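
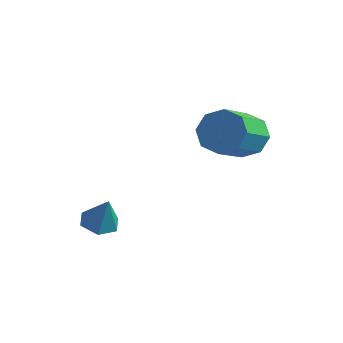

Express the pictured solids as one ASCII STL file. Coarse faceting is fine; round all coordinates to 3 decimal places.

solid 
facet normal -0.404 0.064 -0.912
outer loop
vertex -1.872 -1.153 -4.649
vertex -2.302 -0.649 -4.423
vertex -1.677 -0.482 -4.688
endloop
endfacet
facet normal 0.960 -0.278 0.019
outer loop
vertex -1.872 -1.153 -4.649
vertex -1.677 -0.482 -4.688
vertex -1.778 -0.731 -3.237
endloop
endfacet
facet normal -0.404 0.063 -0.913
outer loop
vertex -1.677 -0.482 -4.688
vertex -2.302 -0.649 -4.423
vertex -2.107 0.022 -4.463
endloop
endfacet
facet normal 0.785 0.599 0.157
outer loop
vertex -1.677 -0.482 -4.688
vertex -2.107 0.022 -4.463
vertex -1.778 -0.731 -3.237
endloop
endfacet
facet normal -0.403 0.063 -0.913
outer loop
vertex -2.107 0.022 -4.463
vertex -2.302 -0.649 -4.423
vertex -2.733 -0.145 -4.198
endloop
endfacet
facet normal -0.005 0.851 0.524
outer loop
vertex -2.107 0.022 -4.463
vertex -2.733 -0.145 -4.198
vertex -1.778 -0.731 -3.237
endloop
endfacet
facet normal -0.403 0.063 -0.913
outer loop
vertex -2.733 -0.145 -4.198
vertex -2.302 -0.649 -4.423
vertex -2.928 -0.816 -4.158
endloop
endfacet
facet normal -0.619 0.225 0.752
outer loop
vertex -2.733 -0.145 -4.198
vertex -2.928 -0.816 -4.158
vertex -1.778 -0.731 -3.237
endloop
endfacet
facet normal -0.403 0.063 -0.913
outer loop
vertex -2.928 -0.816 -4.158
vertex -2.302 -0.649 -4.423
vertex -2.498 -1.32 -4.383
endloop
endfacet
facet normal -0.444 -0.653 0.614
outer loop
vertex -2.928 -0.816 -4.158
vertex -2.498 -1.32 -4.383
vertex -1.778 -0.731 -3.237
endloop
endfacet
facet normal -0.405 0.064 -0.912
outer loop
vertex -2.498 -1.32 -4.383
vertex -2.302 -0.649 -4.423
vertex -1.872 -1.153 -4.649
endloop
endfacet
facet normal 0.346 -0.905 0.247
outer loop
vertex -2.498 -1.32 -4.383
vertex -1.872 -1.153 -4.649
vertex -1.778 -0.731 -3.237
endloop
endfacet
facet normal -0.182 0.865 -0.468
outer loop
vertex 1.008 3.69 -0.264
vertex 0.546 3.244 -0.909
vertex 0.331 3.629 -0.113
endloop
endfacet
facet normal 0.147 0.495 0.857
outer loop
vertex 1.008 3.69 -0.264
vertex 0.331 3.629 -0.113
vertex 1.336 2.143 0.573
endloop
endfacet
facet normal 0.147 0.495 0.856
outer loop
vertex 1.336 2.143 0.573
vertex 0.331 3.629 -0.113
vertex 0.659 2.081 0.725
endloop
endfacet
facet normal 0.184 -0.864 0.468
outer loop
vertex 1.336 2.143 0.573
vertex 0.659 2.081 0.725
vertex 0.874 1.696 -0.071
endloop
endfacet
facet normal -0.183 0.865 -0.468
outer loop
vertex 0.331 3.629 -0.113
vertex 0.546 3.244 -0.909
vertex -0.22 3.342 -0.428
endloop
endfacet
facet normal -0.584 0.287 0.759
outer loop
vertex 0.331 3.629 -0.113
vertex -0.22 3.342 -0.428
vertex 0.659 2.081 0.725
endloop
endfacet
facet normal -0.584 0.287 0.759
outer loop
vertex 0.659 2.081 0.725
vertex -0.22 3.342 -0.428
vertex 0.108 1.794 0.41
endloop
endfacet
facet normal 0.183 -0.865 0.468
outer loop
vertex 0.659 2.081 0.725
vertex 0.108 1.794 0.41
vertex 0.874 1.696 -0.071
endloop
endfacet
facet normal -0.183 0.864 -0.468
outer loop
vertex -0.22 3.342 -0.428
vertex 0.546 3.244 -0.909
vertex -0.322 2.997 -1.025
endloop
endfacet
facet normal -0.972 -0.088 0.217
outer loop
vertex -0.22 3.342 -0.428
vertex -0.322 2.997 -1.025
vertex 0.108 1.794 0.41
endloop
endfacet
facet normal -0.972 -0.089 0.217
outer loop
vertex 0.108 1.794 0.41
vertex -0.322 2.997 -1.025
vertex 0.006 1.45 -0.187
endloop
endfacet
facet normal 0.183 -0.865 0.467
outer loop
vertex 0.108 1.794 0.41
vertex 0.006 1.45 -0.187
vertex 0.874 1.696 -0.071
endloop
endfacet
facet normal -0.183 0.864 -0.468
outer loop
vertex -0.322 2.997 -1.025
vertex 0.546 3.244 -0.909
vertex 0.084 2.797 -1.553
endloop
endfacet
facet normal -0.791 -0.413 -0.452
outer loop
vertex -0.322 2.997 -1.025
vertex 0.084 2.797 -1.553
vertex 0.006 1.45 -0.187
endloop
endfacet
facet normal -0.791 -0.412 -0.452
outer loop
vertex 0.006 1.45 -0.187
vertex 0.084 2.797 -1.553
vertex 0.412 1.25 -0.716
endloop
endfacet
facet normal 0.183 -0.865 0.467
outer loop
vertex 0.006 1.45 -0.187
vertex 0.412 1.25 -0.716
vertex 0.874 1.696 -0.071
endloop
endfacet
facet normal -0.184 0.864 -0.468
outer loop
vertex 0.084 2.797 -1.553
vertex 0.546 3.244 -0.909
vertex 0.761 2.859 -1.705
endloop
endfacet
facet normal -0.147 -0.495 -0.857
outer loop
vertex 0.084 2.797 -1.553
vertex 0.761 2.859 -1.705
vertex 0.412 1.25 -0.716
endloop
endfacet
facet normal -0.146 -0.495 -0.857
outer loop
vertex 0.412 1.25 -0.716
vertex 0.761 2.859 -1.705
vertex 1.089 1.311 -0.867
endloop
endfacet
facet normal 0.182 -0.865 0.468
outer loop
vertex 0.412 1.25 -0.716
vertex 1.089 1.311 -0.867
vertex 0.874 1.696 -0.071
endloop
endfacet
facet normal -0.183 0.865 -0.468
outer loop
vertex 0.761 2.859 -1.705
vertex 0.546 3.244 -0.909
vertex 1.312 3.146 -1.39
endloop
endfacet
facet normal 0.584 -0.287 -0.759
outer loop
vertex 0.761 2.859 -1.705
vertex 1.312 3.146 -1.39
vertex 1.089 1.311 -0.867
endloop
endfacet
facet normal 0.584 -0.287 -0.759
outer loop
vertex 1.089 1.311 -0.867
vertex 1.312 3.146 -1.39
vertex 1.64 1.598 -0.552
endloop
endfacet
facet normal 0.183 -0.865 0.468
outer loop
vertex 1.089 1.311 -0.867
vertex 1.64 1.598 -0.552
vertex 0.874 1.696 -0.071
endloop
endfacet
facet normal -0.183 0.865 -0.467
outer loop
vertex 1.312 3.146 -1.39
vertex 0.546 3.244 -0.909
vertex 1.414 3.49 -0.793
endloop
endfacet
facet normal 0.972 0.088 -0.217
outer loop
vertex 1.312 3.146 -1.39
vertex 1.414 3.49 -0.793
vertex 1.64 1.598 -0.552
endloop
endfacet
facet normal 0.972 0.088 -0.217
outer loop
vertex 1.64 1.598 -0.552
vertex 1.414 3.49 -0.793
vertex 1.742 1.943 0.045
endloop
endfacet
facet normal 0.183 -0.864 0.468
outer loop
vertex 1.64 1.598 -0.552
vertex 1.742 1.943 0.045
vertex 0.874 1.696 -0.071
endloop
endfacet
facet normal -0.183 0.865 -0.467
outer loop
vertex 1.414 3.49 -0.793
vertex 0.546 3.244 -0.909
vertex 1.008 3.69 -0.264
endloop
endfacet
facet normal 0.791 0.412 0.451
outer loop
vertex 1.414 3.49 -0.793
vertex 1.008 3.69 -0.264
vertex 1.742 1.943 0.045
endloop
endfacet
facet normal 0.791 0.412 0.452
outer loop
vertex 1.742 1.943 0.045
vertex 1.008 3.69 -0.264
vertex 1.336 2.143 0.573
endloop
endfacet
facet normal 0.183 -0.864 0.468
outer loop
vertex 1.742 1.943 0.045
vertex 1.336 2.143 0.573
vertex 0.874 1.696 -0.071
endloop
endfacet

endsolid


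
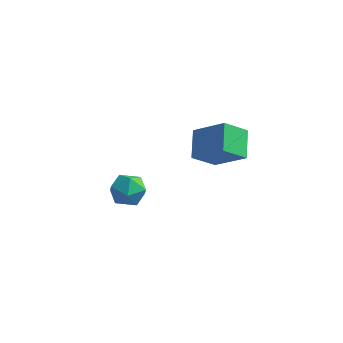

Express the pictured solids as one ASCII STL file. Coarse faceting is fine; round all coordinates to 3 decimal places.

solid 
facet normal -0.870 0.493 -0.028
outer loop
vertex -0.39 1.967 -3.385
vertex -0.717 1.391 -3.365
vertex -0.559 1.702 -2.802
endloop
endfacet
facet normal -0.367 0.882 0.295
outer loop
vertex -0.39 1.967 -3.385
vertex -0.559 1.702 -2.802
vertex 0.039 1.977 -2.881
endloop
endfacet
facet normal 0.172 0.971 -0.166
outer loop
vertex -0.39 1.967 -3.385
vertex 0.039 1.977 -2.881
vertex 0.25 1.835 -3.492
endloop
endfacet
facet normal 0.002 0.636 -0.771
outer loop
vertex -0.39 1.967 -3.385
vertex 0.25 1.835 -3.492
vertex -0.217 1.473 -3.792
endloop
endfacet
facet normal -0.642 0.341 -0.687
outer loop
vertex -0.39 1.967 -3.385
vertex -0.217 1.473 -3.792
vertex -0.717 1.391 -3.365
endloop
endfacet
facet normal -0.122 0.511 0.851
outer loop
vertex 0.039 1.977 -2.881
vertex -0.559 1.702 -2.802
vertex -0.023 1.407 -2.548
endloop
endfacet
facet normal -0.936 -0.121 0.330
outer loop
vertex -0.559 1.702 -2.802
vertex -0.717 1.391 -3.365
vertex -0.49 1.045 -2.848
endloop
endfacet
facet normal -0.568 -0.368 -0.736
outer loop
vertex -0.717 1.391 -3.365
vertex -0.217 1.473 -3.792
vertex -0.279 0.903 -3.459
endloop
endfacet
facet normal 0.475 0.111 -0.873
outer loop
vertex -0.217 1.473 -3.792
vertex 0.25 1.835 -3.492
vertex 0.319 1.178 -3.538
endloop
endfacet
facet normal 0.750 0.653 0.107
outer loop
vertex 0.25 1.835 -3.492
vertex 0.039 1.977 -2.881
vertex 0.477 1.489 -2.975
endloop
endfacet
facet normal -0.002 -0.636 0.771
outer loop
vertex 0.15 0.913 -2.955
vertex -0.023 1.407 -2.548
vertex -0.49 1.045 -2.848
endloop
endfacet
facet normal -0.172 -0.971 0.166
outer loop
vertex 0.15 0.913 -2.955
vertex -0.49 1.045 -2.848
vertex -0.279 0.903 -3.459
endloop
endfacet
facet normal 0.367 -0.882 -0.295
outer loop
vertex 0.15 0.913 -2.955
vertex -0.279 0.903 -3.459
vertex 0.319 1.178 -3.538
endloop
endfacet
facet normal 0.870 -0.493 0.028
outer loop
vertex 0.15 0.913 -2.955
vertex 0.319 1.178 -3.538
vertex 0.477 1.489 -2.975
endloop
endfacet
facet normal 0.642 -0.341 0.687
outer loop
vertex 0.15 0.913 -2.955
vertex 0.477 1.489 -2.975
vertex -0.023 1.407 -2.548
endloop
endfacet
facet normal -0.475 -0.111 0.873
outer loop
vertex -0.49 1.045 -2.848
vertex -0.023 1.407 -2.548
vertex -0.559 1.702 -2.802
endloop
endfacet
facet normal -0.750 -0.653 -0.107
outer loop
vertex -0.279 0.903 -3.459
vertex -0.49 1.045 -2.848
vertex -0.717 1.391 -3.365
endloop
endfacet
facet normal 0.122 -0.511 -0.851
outer loop
vertex 0.319 1.178 -3.538
vertex -0.279 0.903 -3.459
vertex -0.217 1.473 -3.792
endloop
endfacet
facet normal 0.936 0.121 -0.330
outer loop
vertex 0.477 1.489 -2.975
vertex 0.319 1.178 -3.538
vertex 0.25 1.835 -3.492
endloop
endfacet
facet normal 0.568 0.368 0.736
outer loop
vertex -0.023 1.407 -2.548
vertex 0.477 1.489 -2.975
vertex 0.039 1.977 -2.881
endloop
endfacet
facet normal -0.816 0.051 -0.576
outer loop
vertex 2.474 0.574 -0.097
vertex 2.128 1.366 0.464
vertex 2.935 1.199 -0.695
endloop
endfacet
facet normal 0.336 -0.769 -0.545
outer loop
vertex 3.972 1.134 0.036
vertex 2.474 0.574 -0.097
vertex 2.935 1.199 -0.695
endloop
endfacet
facet normal -0.816 0.051 -0.576
outer loop
vertex 2.935 1.199 -0.695
vertex 2.128 1.366 0.464
vertex 2.589 1.991 -0.134
endloop
endfacet
facet normal 0.470 0.638 -0.610
outer loop
vertex 2.589 1.991 -0.134
vertex 3.972 1.134 0.036
vertex 2.935 1.199 -0.695
endloop
endfacet
facet normal -0.470 -0.638 0.610
outer loop
vertex 2.474 0.574 -0.097
vertex 3.165 1.301 1.195
vertex 2.128 1.366 0.464
endloop
endfacet
facet normal 0.336 -0.769 -0.545
outer loop
vertex 3.511 0.509 0.634
vertex 2.474 0.574 -0.097
vertex 3.972 1.134 0.036
endloop
endfacet
facet normal -0.470 -0.638 0.610
outer loop
vertex 3.511 0.509 0.634
vertex 3.165 1.301 1.195
vertex 2.474 0.574 -0.097
endloop
endfacet
facet normal -0.336 0.769 0.545
outer loop
vertex 2.128 1.366 0.464
vertex 3.165 1.301 1.195
vertex 2.589 1.991 -0.134
endloop
endfacet
facet normal 0.470 0.638 -0.610
outer loop
vertex 3.626 1.926 0.597
vertex 3.972 1.134 0.036
vertex 2.589 1.991 -0.134
endloop
endfacet
facet normal -0.336 0.769 0.545
outer loop
vertex 2.589 1.991 -0.134
vertex 3.165 1.301 1.195
vertex 3.626 1.926 0.597
endloop
endfacet
facet normal 0.816 -0.051 0.576
outer loop
vertex 3.626 1.926 0.597
vertex 3.511 0.509 0.634
vertex 3.972 1.134 0.036
endloop
endfacet
facet normal 0.816 -0.051 0.576
outer loop
vertex 3.165 1.301 1.195
vertex 3.511 0.509 0.634
vertex 3.626 1.926 0.597
endloop
endfacet

endsolid


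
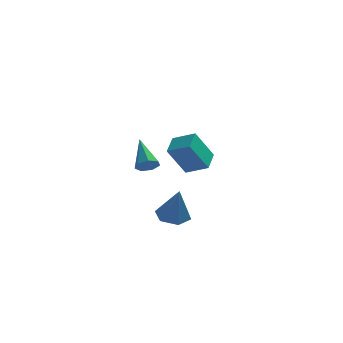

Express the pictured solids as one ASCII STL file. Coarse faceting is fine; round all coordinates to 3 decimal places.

solid 
facet normal -0.178 0.216 -0.960
outer loop
vertex -0.947 -2.089 -4.554
vertex -1.918 -1.97 -4.347
vertex -1.295 -1.19 -4.287
endloop
endfacet
facet normal 0.919 0.271 0.285
outer loop
vertex -0.947 -2.089 -4.554
vertex -1.295 -1.19 -4.287
vertex -1.542 -2.43 -2.313
endloop
endfacet
facet normal -0.178 0.216 -0.960
outer loop
vertex -1.295 -1.19 -4.287
vertex -1.918 -1.97 -4.347
vertex -2.266 -1.071 -4.08
endloop
endfacet
facet normal 0.215 0.815 0.539
outer loop
vertex -1.295 -1.19 -4.287
vertex -2.266 -1.071 -4.08
vertex -1.542 -2.43 -2.313
endloop
endfacet
facet normal -0.177 0.217 -0.960
outer loop
vertex -2.266 -1.071 -4.08
vertex -1.918 -1.97 -4.347
vertex -2.889 -1.851 -4.141
endloop
endfacet
facet normal -0.638 0.461 0.616
outer loop
vertex -2.266 -1.071 -4.08
vertex -2.889 -1.851 -4.141
vertex -1.542 -2.43 -2.313
endloop
endfacet
facet normal -0.177 0.217 -0.960
outer loop
vertex -2.889 -1.851 -4.141
vertex -1.918 -1.97 -4.347
vertex -2.542 -2.75 -4.408
endloop
endfacet
facet normal -0.785 -0.434 0.441
outer loop
vertex -2.889 -1.851 -4.141
vertex -2.542 -2.75 -4.408
vertex -1.542 -2.43 -2.313
endloop
endfacet
facet normal -0.178 0.217 -0.960
outer loop
vertex -2.542 -2.75 -4.408
vertex -1.918 -1.97 -4.347
vertex -1.57 -2.869 -4.615
endloop
endfacet
facet normal -0.080 -0.979 0.188
outer loop
vertex -2.542 -2.75 -4.408
vertex -1.57 -2.869 -4.615
vertex -1.542 -2.43 -2.313
endloop
endfacet
facet normal -0.178 0.217 -0.960
outer loop
vertex -1.57 -2.869 -4.615
vertex -1.918 -1.97 -4.347
vertex -0.947 -2.089 -4.554
endloop
endfacet
facet normal 0.772 -0.626 0.110
outer loop
vertex -1.57 -2.869 -4.615
vertex -0.947 -2.089 -4.554
vertex -1.542 -2.43 -2.313
endloop
endfacet
facet normal 0.268 -0.766 -0.584
outer loop
vertex -2.429 -4.131 0.354
vertex -3.046 -4.406 0.432
vertex -2.833 -3.969 -0.044
endloop
endfacet
facet normal 0.573 0.775 -0.266
outer loop
vertex -2.429 -4.131 0.354
vertex -2.833 -3.969 -0.044
vertex -3.594 -2.834 1.628
endloop
endfacet
facet normal 0.268 -0.766 -0.584
outer loop
vertex -2.833 -3.969 -0.044
vertex -3.046 -4.406 0.432
vertex -3.398 -4.136 -0.084
endloop
endfacet
facet normal -0.185 0.772 -0.608
outer loop
vertex -2.833 -3.969 -0.044
vertex -3.398 -4.136 -0.084
vertex -3.594 -2.834 1.628
endloop
endfacet
facet normal 0.267 -0.767 -0.584
outer loop
vertex -3.398 -4.136 -0.084
vertex -3.046 -4.406 0.432
vertex -3.697 -4.506 0.265
endloop
endfacet
facet normal -0.862 0.351 -0.366
outer loop
vertex -3.398 -4.136 -0.084
vertex -3.697 -4.506 0.265
vertex -3.594 -2.834 1.628
endloop
endfacet
facet normal 0.268 -0.766 -0.585
outer loop
vertex -3.697 -4.506 0.265
vertex -3.046 -4.406 0.432
vertex -3.506 -4.801 0.739
endloop
endfacet
facet normal -0.946 -0.168 0.277
outer loop
vertex -3.697 -4.506 0.265
vertex -3.506 -4.801 0.739
vertex -3.594 -2.834 1.628
endloop
endfacet
facet normal 0.268 -0.766 -0.584
outer loop
vertex -3.506 -4.801 0.739
vertex -3.046 -4.406 0.432
vertex -2.968 -4.798 0.982
endloop
endfacet
facet normal -0.376 -0.396 0.838
outer loop
vertex -3.506 -4.801 0.739
vertex -2.968 -4.798 0.982
vertex -3.594 -2.834 1.628
endloop
endfacet
facet normal 0.268 -0.766 -0.584
outer loop
vertex -2.968 -4.798 0.982
vertex -3.046 -4.406 0.432
vertex -2.489 -4.5 0.811
endloop
endfacet
facet normal 0.419 -0.160 0.894
outer loop
vertex -2.968 -4.798 0.982
vertex -2.489 -4.5 0.811
vertex -3.594 -2.834 1.628
endloop
endfacet
facet normal 0.268 -0.766 -0.584
outer loop
vertex -2.489 -4.5 0.811
vertex -3.046 -4.406 0.432
vertex -2.429 -4.131 0.354
endloop
endfacet
facet normal 0.841 0.361 0.402
outer loop
vertex -2.489 -4.5 0.811
vertex -2.429 -4.131 0.354
vertex -3.594 -2.834 1.628
endloop
endfacet
facet normal -0.471 -0.212 0.856
outer loop
vertex -1.055 3.316 -0.509
vertex -2.347 3.748 -1.113
vertex -1.281 2.019 -0.954
endloop
endfacet
facet normal 0.867 -0.290 0.405
outer loop
vertex -0.273 2.472 -2.787
vertex -1.055 3.316 -0.509
vertex -1.281 2.019 -0.954
endloop
endfacet
facet normal -0.471 -0.212 0.856
outer loop
vertex -1.281 2.019 -0.954
vertex -2.347 3.748 -1.113
vertex -2.573 2.45 -1.558
endloop
endfacet
facet normal -0.162 -0.934 -0.320
outer loop
vertex -2.573 2.45 -1.558
vertex -0.273 2.472 -2.787
vertex -1.281 2.019 -0.954
endloop
endfacet
facet normal 0.162 0.933 0.320
outer loop
vertex -1.055 3.316 -0.509
vertex -1.339 4.201 -2.946
vertex -2.347 3.748 -1.113
endloop
endfacet
facet normal 0.867 -0.290 0.405
outer loop
vertex -0.047 3.77 -2.342
vertex -1.055 3.316 -0.509
vertex -0.273 2.472 -2.787
endloop
endfacet
facet normal 0.162 0.933 0.320
outer loop
vertex -0.047 3.77 -2.342
vertex -1.339 4.201 -2.946
vertex -1.055 3.316 -0.509
endloop
endfacet
facet normal -0.867 0.290 -0.405
outer loop
vertex -2.347 3.748 -1.113
vertex -1.339 4.201 -2.946
vertex -2.573 2.45 -1.558
endloop
endfacet
facet normal -0.162 -0.933 -0.320
outer loop
vertex -1.565 2.904 -3.391
vertex -0.273 2.472 -2.787
vertex -2.573 2.45 -1.558
endloop
endfacet
facet normal -0.867 0.290 -0.405
outer loop
vertex -2.573 2.45 -1.558
vertex -1.339 4.201 -2.946
vertex -1.565 2.904 -3.391
endloop
endfacet
facet normal 0.471 0.212 -0.856
outer loop
vertex -1.565 2.904 -3.391
vertex -0.047 3.77 -2.342
vertex -0.273 2.472 -2.787
endloop
endfacet
facet normal 0.471 0.212 -0.856
outer loop
vertex -1.339 4.201 -2.946
vertex -0.047 3.77 -2.342
vertex -1.565 2.904 -3.391
endloop
endfacet

endsolid


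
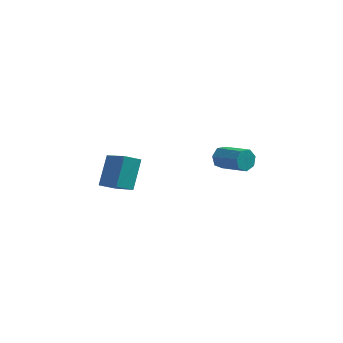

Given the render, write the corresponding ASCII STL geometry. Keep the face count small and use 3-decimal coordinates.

solid 
facet normal -0.610 0.615 -0.500
outer loop
vertex -3.633 1.078 -3.201
vertex -3.516 2.23 -1.928
vertex -2.946 1.441 -3.592
endloop
endfacet
facet normal -0.068 -0.669 -0.740
outer loop
vertex -1.824 0.31 -2.672
vertex -3.633 1.078 -3.201
vertex -2.946 1.441 -3.592
endloop
endfacet
facet normal -0.610 0.614 -0.500
outer loop
vertex -2.946 1.441 -3.592
vertex -3.516 2.23 -1.928
vertex -2.829 2.593 -2.32
endloop
endfacet
facet normal 0.790 0.417 -0.450
outer loop
vertex -2.829 2.593 -2.32
vertex -1.824 0.31 -2.672
vertex -2.946 1.441 -3.592
endloop
endfacet
facet normal -0.790 -0.417 0.450
outer loop
vertex -3.633 1.078 -3.201
vertex -2.394 1.099 -1.008
vertex -3.516 2.23 -1.928
endloop
endfacet
facet normal -0.068 -0.670 -0.739
outer loop
vertex -2.511 -0.053 -2.28
vertex -3.633 1.078 -3.201
vertex -1.824 0.31 -2.672
endloop
endfacet
facet normal -0.790 -0.417 0.450
outer loop
vertex -2.511 -0.053 -2.28
vertex -2.394 1.099 -1.008
vertex -3.633 1.078 -3.201
endloop
endfacet
facet normal 0.068 0.669 0.740
outer loop
vertex -3.516 2.23 -1.928
vertex -2.394 1.099 -1.008
vertex -2.829 2.593 -2.32
endloop
endfacet
facet normal 0.790 0.417 -0.450
outer loop
vertex -1.707 1.462 -1.399
vertex -1.824 0.31 -2.672
vertex -2.829 2.593 -2.32
endloop
endfacet
facet normal 0.067 0.669 0.740
outer loop
vertex -2.829 2.593 -2.32
vertex -2.394 1.099 -1.008
vertex -1.707 1.462 -1.399
endloop
endfacet
facet normal 0.610 -0.615 0.500
outer loop
vertex -1.707 1.462 -1.399
vertex -2.511 -0.053 -2.28
vertex -1.824 0.31 -2.672
endloop
endfacet
facet normal 0.610 -0.615 0.501
outer loop
vertex -2.394 1.099 -1.008
vertex -2.511 -0.053 -2.28
vertex -1.707 1.462 -1.399
endloop
endfacet
facet normal -0.800 0.493 -0.343
outer loop
vertex 2.666 -0.188 0.233
vertex 2.35 -0.381 0.692
vertex 2.672 0.111 0.648
endloop
endfacet
facet normal 0.600 0.645 -0.473
outer loop
vertex 2.666 -0.188 0.233
vertex 2.672 0.111 0.648
vertex 3.866 -0.926 0.748
endloop
endfacet
facet normal 0.600 0.645 -0.475
outer loop
vertex 3.866 -0.926 0.748
vertex 2.672 0.111 0.648
vertex 3.872 -0.626 1.163
endloop
endfacet
facet normal 0.800 -0.491 0.344
outer loop
vertex 3.866 -0.926 0.748
vertex 3.872 -0.626 1.163
vertex 3.55 -1.119 1.208
endloop
endfacet
facet normal -0.799 0.492 -0.345
outer loop
vertex 2.672 0.111 0.648
vertex 2.35 -0.381 0.692
vertex 2.435 0.04 1.096
endloop
endfacet
facet normal 0.383 0.860 0.339
outer loop
vertex 2.672 0.111 0.648
vertex 2.435 0.04 1.096
vertex 3.872 -0.626 1.163
endloop
endfacet
facet normal 0.383 0.860 0.337
outer loop
vertex 3.872 -0.626 1.163
vertex 2.435 0.04 1.096
vertex 3.636 -0.697 1.612
endloop
endfacet
facet normal 0.800 -0.492 0.343
outer loop
vertex 3.872 -0.626 1.163
vertex 3.636 -0.697 1.612
vertex 3.55 -1.119 1.208
endloop
endfacet
facet normal -0.801 0.491 -0.343
outer loop
vertex 2.435 0.04 1.096
vertex 2.35 -0.381 0.692
vertex 2.135 -0.348 1.241
endloop
endfacet
facet normal -0.122 0.429 0.895
outer loop
vertex 2.435 0.04 1.096
vertex 2.135 -0.348 1.241
vertex 3.636 -0.697 1.612
endloop
endfacet
facet normal -0.122 0.426 0.896
outer loop
vertex 3.636 -0.697 1.612
vertex 2.135 -0.348 1.241
vertex 3.335 -1.086 1.756
endloop
endfacet
facet normal 0.800 -0.492 0.344
outer loop
vertex 3.636 -0.697 1.612
vertex 3.335 -1.086 1.756
vertex 3.55 -1.119 1.208
endloop
endfacet
facet normal -0.800 0.493 -0.343
outer loop
vertex 2.135 -0.348 1.241
vertex 2.35 -0.381 0.692
vertex 1.996 -0.761 0.972
endloop
endfacet
facet normal -0.535 -0.327 0.779
outer loop
vertex 2.135 -0.348 1.241
vertex 1.996 -0.761 0.972
vertex 3.335 -1.086 1.756
endloop
endfacet
facet normal -0.535 -0.327 0.779
outer loop
vertex 3.335 -1.086 1.756
vertex 1.996 -0.761 0.972
vertex 3.196 -1.499 1.487
endloop
endfacet
facet normal 0.800 -0.493 0.343
outer loop
vertex 3.335 -1.086 1.756
vertex 3.196 -1.499 1.487
vertex 3.55 -1.119 1.208
endloop
endfacet
facet normal -0.800 0.492 -0.344
outer loop
vertex 1.996 -0.761 0.972
vertex 2.35 -0.381 0.692
vertex 2.124 -0.888 0.493
endloop
endfacet
facet normal -0.546 -0.835 0.075
outer loop
vertex 1.996 -0.761 0.972
vertex 2.124 -0.888 0.493
vertex 3.196 -1.499 1.487
endloop
endfacet
facet normal -0.546 -0.835 0.075
outer loop
vertex 3.196 -1.499 1.487
vertex 2.124 -0.888 0.493
vertex 3.324 -1.626 1.008
endloop
endfacet
facet normal 0.800 -0.492 0.344
outer loop
vertex 3.196 -1.499 1.487
vertex 3.324 -1.626 1.008
vertex 3.55 -1.119 1.208
endloop
endfacet
facet normal -0.800 0.492 -0.344
outer loop
vertex 2.124 -0.888 0.493
vertex 2.35 -0.381 0.692
vertex 2.422 -0.633 0.164
endloop
endfacet
facet normal -0.145 -0.714 -0.685
outer loop
vertex 2.124 -0.888 0.493
vertex 2.422 -0.633 0.164
vertex 3.324 -1.626 1.008
endloop
endfacet
facet normal -0.145 -0.714 -0.685
outer loop
vertex 3.324 -1.626 1.008
vertex 2.422 -0.633 0.164
vertex 3.622 -1.371 0.679
endloop
endfacet
facet normal 0.800 -0.492 0.343
outer loop
vertex 3.324 -1.626 1.008
vertex 3.622 -1.371 0.679
vertex 3.55 -1.119 1.208
endloop
endfacet
facet normal -0.800 0.492 -0.344
outer loop
vertex 2.422 -0.633 0.164
vertex 2.35 -0.381 0.692
vertex 2.666 -0.188 0.233
endloop
endfacet
facet normal 0.365 -0.056 -0.929
outer loop
vertex 2.422 -0.633 0.164
vertex 2.666 -0.188 0.233
vertex 3.622 -1.371 0.679
endloop
endfacet
facet normal 0.365 -0.056 -0.929
outer loop
vertex 3.622 -1.371 0.679
vertex 2.666 -0.188 0.233
vertex 3.866 -0.926 0.748
endloop
endfacet
facet normal 0.800 -0.492 0.343
outer loop
vertex 3.622 -1.371 0.679
vertex 3.866 -0.926 0.748
vertex 3.55 -1.119 1.208
endloop
endfacet

endsolid


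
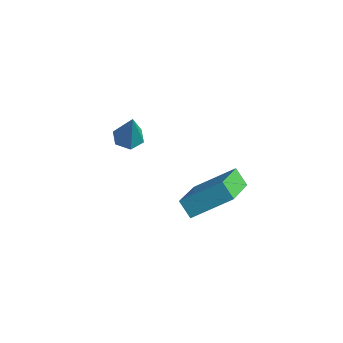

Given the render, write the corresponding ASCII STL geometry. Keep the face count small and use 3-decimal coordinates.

solid 
facet normal -0.539 -0.632 -0.557
outer loop
vertex 2.198 1.227 -0.03
vertex 1.383 2.887 -1.126
vertex 2.837 1.173 -0.587
endloop
endfacet
facet normal 0.379 -0.772 0.510
outer loop
vertex 3.877 2.393 0.486
vertex 2.198 1.227 -0.03
vertex 2.837 1.173 -0.587
endloop
endfacet
facet normal -0.540 -0.633 -0.556
outer loop
vertex 2.837 1.173 -0.587
vertex 1.383 2.887 -1.126
vertex 2.022 2.832 -1.684
endloop
endfacet
facet normal 0.752 -0.064 -0.656
outer loop
vertex 2.022 2.832 -1.684
vertex 3.877 2.393 0.486
vertex 2.837 1.173 -0.587
endloop
endfacet
facet normal -0.752 0.064 0.656
outer loop
vertex 2.198 1.227 -0.03
vertex 2.423 4.107 -0.053
vertex 1.383 2.887 -1.126
endloop
endfacet
facet normal 0.379 -0.772 0.510
outer loop
vertex 3.238 2.448 1.044
vertex 2.198 1.227 -0.03
vertex 3.877 2.393 0.486
endloop
endfacet
facet normal -0.752 0.064 0.656
outer loop
vertex 3.238 2.448 1.044
vertex 2.423 4.107 -0.053
vertex 2.198 1.227 -0.03
endloop
endfacet
facet normal -0.379 0.772 -0.510
outer loop
vertex 1.383 2.887 -1.126
vertex 2.423 4.107 -0.053
vertex 2.022 2.832 -1.684
endloop
endfacet
facet normal 0.752 -0.064 -0.656
outer loop
vertex 3.062 4.053 -0.61
vertex 3.877 2.393 0.486
vertex 2.022 2.832 -1.684
endloop
endfacet
facet normal -0.379 0.772 -0.510
outer loop
vertex 2.022 2.832 -1.684
vertex 2.423 4.107 -0.053
vertex 3.062 4.053 -0.61
endloop
endfacet
facet normal 0.540 0.632 0.556
outer loop
vertex 3.062 4.053 -0.61
vertex 3.238 2.448 1.044
vertex 3.877 2.393 0.486
endloop
endfacet
facet normal 0.539 0.633 0.557
outer loop
vertex 2.423 4.107 -0.053
vertex 3.238 2.448 1.044
vertex 3.062 4.053 -0.61
endloop
endfacet
facet normal -0.249 0.084 -0.965
outer loop
vertex -1.364 2.947 -0.297
vertex -1.943 2.679 -0.171
vertex -1.868 3.324 -0.134
endloop
endfacet
facet normal 0.630 0.739 0.239
outer loop
vertex -1.364 2.947 -0.297
vertex -1.868 3.324 -0.134
vertex -1.537 2.541 1.411
endloop
endfacet
facet normal -0.247 0.084 -0.965
outer loop
vertex -1.868 3.324 -0.134
vertex -1.943 2.679 -0.171
vertex -2.447 3.056 -0.009
endloop
endfacet
facet normal -0.281 0.831 0.481
outer loop
vertex -1.868 3.324 -0.134
vertex -2.447 3.056 -0.009
vertex -1.537 2.541 1.411
endloop
endfacet
facet normal -0.247 0.084 -0.965
outer loop
vertex -2.447 3.056 -0.009
vertex -1.943 2.679 -0.171
vertex -2.522 2.412 -0.046
endloop
endfacet
facet normal -0.829 0.065 0.555
outer loop
vertex -2.447 3.056 -0.009
vertex -2.522 2.412 -0.046
vertex -1.537 2.541 1.411
endloop
endfacet
facet normal -0.248 0.086 -0.965
outer loop
vertex -2.522 2.412 -0.046
vertex -1.943 2.679 -0.171
vertex -2.018 2.035 -0.209
endloop
endfacet
facet normal -0.469 -0.794 0.387
outer loop
vertex -2.522 2.412 -0.046
vertex -2.018 2.035 -0.209
vertex -1.537 2.541 1.411
endloop
endfacet
facet normal -0.248 0.086 -0.965
outer loop
vertex -2.018 2.035 -0.209
vertex -1.943 2.679 -0.171
vertex -1.439 2.303 -0.334
endloop
endfacet
facet normal 0.441 -0.885 0.146
outer loop
vertex -2.018 2.035 -0.209
vertex -1.439 2.303 -0.334
vertex -1.537 2.541 1.411
endloop
endfacet
facet normal -0.249 0.084 -0.965
outer loop
vertex -1.439 2.303 -0.334
vertex -1.943 2.679 -0.171
vertex -1.364 2.947 -0.297
endloop
endfacet
facet normal 0.990 -0.119 0.072
outer loop
vertex -1.439 2.303 -0.334
vertex -1.364 2.947 -0.297
vertex -1.537 2.541 1.411
endloop
endfacet

endsolid


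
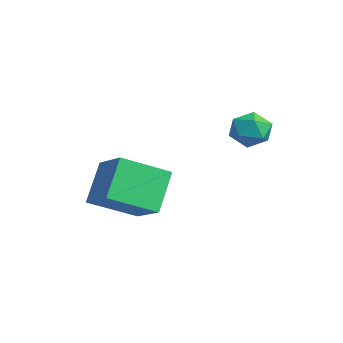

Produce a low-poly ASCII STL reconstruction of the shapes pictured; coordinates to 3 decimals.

solid 
facet normal -0.243 0.791 0.561
outer loop
vertex 2.709 3.239 2.725
vertex 2.978 2.809 3.448
vertex 3.548 3.307 2.992
endloop
endfacet
facet normal -0.050 0.994 -0.096
outer loop
vertex 2.709 3.239 2.725
vertex 3.548 3.307 2.992
vertex 3.363 3.215 2.133
endloop
endfacet
facet normal -0.483 0.672 -0.561
outer loop
vertex 2.709 3.239 2.725
vertex 3.363 3.215 2.133
vertex 2.68 2.661 2.058
endloop
endfacet
facet normal -0.943 0.270 -0.193
outer loop
vertex 2.709 3.239 2.725
vertex 2.68 2.661 2.058
vertex 2.442 2.41 2.871
endloop
endfacet
facet normal -0.795 0.344 0.500
outer loop
vertex 2.709 3.239 2.725
vertex 2.442 2.41 2.871
vertex 2.978 2.809 3.448
endloop
endfacet
facet normal 0.614 0.760 -0.214
outer loop
vertex 3.363 3.215 2.133
vertex 3.548 3.307 2.992
vertex 4.038 2.77 2.489
endloop
endfacet
facet normal 0.303 0.431 0.850
outer loop
vertex 3.548 3.307 2.992
vertex 2.978 2.809 3.448
vertex 3.8 2.519 3.302
endloop
endfacet
facet normal -0.590 -0.294 0.752
outer loop
vertex 2.978 2.809 3.448
vertex 2.442 2.41 2.871
vertex 3.117 1.965 3.227
endloop
endfacet
facet normal -0.832 -0.412 -0.371
outer loop
vertex 2.442 2.41 2.871
vertex 2.68 2.661 2.058
vertex 2.932 1.873 2.368
endloop
endfacet
facet normal -0.088 0.239 -0.967
outer loop
vertex 2.68 2.661 2.058
vertex 3.363 3.215 2.133
vertex 3.502 2.371 1.912
endloop
endfacet
facet normal 0.943 -0.270 0.193
outer loop
vertex 3.771 1.941 2.635
vertex 4.038 2.77 2.489
vertex 3.8 2.519 3.302
endloop
endfacet
facet normal 0.483 -0.672 0.561
outer loop
vertex 3.771 1.941 2.635
vertex 3.8 2.519 3.302
vertex 3.117 1.965 3.227
endloop
endfacet
facet normal 0.050 -0.994 0.096
outer loop
vertex 3.771 1.941 2.635
vertex 3.117 1.965 3.227
vertex 2.932 1.873 2.368
endloop
endfacet
facet normal 0.243 -0.791 -0.561
outer loop
vertex 3.771 1.941 2.635
vertex 2.932 1.873 2.368
vertex 3.502 2.371 1.912
endloop
endfacet
facet normal 0.795 -0.344 -0.500
outer loop
vertex 3.771 1.941 2.635
vertex 3.502 2.371 1.912
vertex 4.038 2.77 2.489
endloop
endfacet
facet normal 0.832 0.412 0.371
outer loop
vertex 3.8 2.519 3.302
vertex 4.038 2.77 2.489
vertex 3.548 3.307 2.992
endloop
endfacet
facet normal 0.088 -0.239 0.967
outer loop
vertex 3.117 1.965 3.227
vertex 3.8 2.519 3.302
vertex 2.978 2.809 3.448
endloop
endfacet
facet normal -0.614 -0.760 0.214
outer loop
vertex 2.932 1.873 2.368
vertex 3.117 1.965 3.227
vertex 2.442 2.41 2.871
endloop
endfacet
facet normal -0.303 -0.431 -0.850
outer loop
vertex 3.502 2.371 1.912
vertex 2.932 1.873 2.368
vertex 2.68 2.661 2.058
endloop
endfacet
facet normal 0.590 0.294 -0.752
outer loop
vertex 4.038 2.77 2.489
vertex 3.502 2.371 1.912
vertex 3.363 3.215 2.133
endloop
endfacet
facet normal -0.452 0.395 0.800
outer loop
vertex -0.445 -2.019 0.308
vertex 1.222 -1.705 1.096
vertex -0.376 -0.059 -0.62
endloop
endfacet
facet normal -0.891 -0.168 -0.421
outer loop
vertex 0.538 -0.855 -2.236
vertex -0.445 -2.019 0.308
vertex -0.376 -0.059 -0.62
endloop
endfacet
facet normal -0.453 0.394 0.800
outer loop
vertex -0.376 -0.059 -0.62
vertex 1.222 -1.705 1.096
vertex 1.291 0.256 0.168
endloop
endfacet
facet normal 0.031 0.904 -0.427
outer loop
vertex 1.291 0.256 0.168
vertex 0.538 -0.855 -2.236
vertex -0.376 -0.059 -0.62
endloop
endfacet
facet normal -0.032 -0.904 0.427
outer loop
vertex -0.445 -2.019 0.308
vertex 2.136 -2.501 -0.52
vertex 1.222 -1.705 1.096
endloop
endfacet
facet normal -0.891 -0.168 -0.421
outer loop
vertex 0.469 -2.816 -1.308
vertex -0.445 -2.019 0.308
vertex 0.538 -0.855 -2.236
endloop
endfacet
facet normal -0.031 -0.903 0.428
outer loop
vertex 0.469 -2.816 -1.308
vertex 2.136 -2.501 -0.52
vertex -0.445 -2.019 0.308
endloop
endfacet
facet normal 0.891 0.168 0.421
outer loop
vertex 1.222 -1.705 1.096
vertex 2.136 -2.501 -0.52
vertex 1.291 0.256 0.168
endloop
endfacet
facet normal 0.032 0.903 -0.428
outer loop
vertex 2.205 -0.541 -1.448
vertex 0.538 -0.855 -2.236
vertex 1.291 0.256 0.168
endloop
endfacet
facet normal 0.891 0.168 0.421
outer loop
vertex 1.291 0.256 0.168
vertex 2.136 -2.501 -0.52
vertex 2.205 -0.541 -1.448
endloop
endfacet
facet normal 0.452 -0.394 -0.800
outer loop
vertex 2.205 -0.541 -1.448
vertex 0.469 -2.816 -1.308
vertex 0.538 -0.855 -2.236
endloop
endfacet
facet normal 0.453 -0.395 -0.800
outer loop
vertex 2.136 -2.501 -0.52
vertex 0.469 -2.816 -1.308
vertex 2.205 -0.541 -1.448
endloop
endfacet

endsolid


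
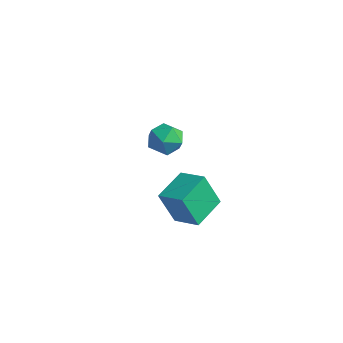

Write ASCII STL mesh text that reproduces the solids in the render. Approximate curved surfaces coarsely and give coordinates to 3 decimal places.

solid 
facet normal 0.038 0.910 -0.413
outer loop
vertex -1.671 0.41 -1.619
vertex -2.666 0.57 -1.357
vertex -1.905 0.837 -0.699
endloop
endfacet
facet normal 0.677 0.718 -0.161
outer loop
vertex -1.671 0.41 -1.619
vertex -1.905 0.837 -0.699
vertex -1.156 0.117 -0.763
endloop
endfacet
facet normal 0.868 0.110 -0.484
outer loop
vertex -1.671 0.41 -1.619
vertex -1.156 0.117 -0.763
vertex -1.455 -0.596 -1.461
endloop
endfacet
facet normal 0.346 -0.073 -0.935
outer loop
vertex -1.671 0.41 -1.619
vertex -1.455 -0.596 -1.461
vertex -2.388 -0.316 -1.828
endloop
endfacet
facet normal -0.167 0.421 -0.891
outer loop
vertex -1.671 0.41 -1.619
vertex -2.388 -0.316 -1.828
vertex -2.666 0.57 -1.357
endloop
endfacet
facet normal 0.609 0.585 0.536
outer loop
vertex -1.156 0.117 -0.763
vertex -1.905 0.837 -0.699
vertex -1.832 0.096 0.028
endloop
endfacet
facet normal -0.426 0.895 0.129
outer loop
vertex -1.905 0.837 -0.699
vertex -2.666 0.57 -1.357
vertex -2.765 0.376 -0.339
endloop
endfacet
facet normal -0.757 0.105 -0.644
outer loop
vertex -2.666 0.57 -1.357
vertex -2.388 -0.316 -1.828
vertex -3.064 -0.337 -1.037
endloop
endfacet
facet normal 0.073 -0.695 -0.715
outer loop
vertex -2.388 -0.316 -1.828
vertex -1.455 -0.596 -1.461
vertex -2.315 -1.057 -1.101
endloop
endfacet
facet normal 0.917 -0.398 0.013
outer loop
vertex -1.455 -0.596 -1.461
vertex -1.156 0.117 -0.763
vertex -1.554 -0.79 -0.443
endloop
endfacet
facet normal -0.346 0.073 0.935
outer loop
vertex -2.549 -0.63 -0.181
vertex -1.832 0.096 0.028
vertex -2.765 0.376 -0.339
endloop
endfacet
facet normal -0.868 -0.110 0.484
outer loop
vertex -2.549 -0.63 -0.181
vertex -2.765 0.376 -0.339
vertex -3.064 -0.337 -1.037
endloop
endfacet
facet normal -0.677 -0.718 0.161
outer loop
vertex -2.549 -0.63 -0.181
vertex -3.064 -0.337 -1.037
vertex -2.315 -1.057 -1.101
endloop
endfacet
facet normal -0.038 -0.910 0.413
outer loop
vertex -2.549 -0.63 -0.181
vertex -2.315 -1.057 -1.101
vertex -1.554 -0.79 -0.443
endloop
endfacet
facet normal 0.167 -0.421 0.891
outer loop
vertex -2.549 -0.63 -0.181
vertex -1.554 -0.79 -0.443
vertex -1.832 0.096 0.028
endloop
endfacet
facet normal -0.073 0.695 0.715
outer loop
vertex -2.765 0.376 -0.339
vertex -1.832 0.096 0.028
vertex -1.905 0.837 -0.699
endloop
endfacet
facet normal -0.917 0.398 -0.013
outer loop
vertex -3.064 -0.337 -1.037
vertex -2.765 0.376 -0.339
vertex -2.666 0.57 -1.357
endloop
endfacet
facet normal -0.609 -0.585 -0.536
outer loop
vertex -2.315 -1.057 -1.101
vertex -3.064 -0.337 -1.037
vertex -2.388 -0.316 -1.828
endloop
endfacet
facet normal 0.426 -0.895 -0.129
outer loop
vertex -1.554 -0.79 -0.443
vertex -2.315 -1.057 -1.101
vertex -1.455 -0.596 -1.461
endloop
endfacet
facet normal 0.757 -0.105 0.644
outer loop
vertex -1.832 0.096 0.028
vertex -1.554 -0.79 -0.443
vertex -1.156 0.117 -0.763
endloop
endfacet
facet normal -0.943 -0.125 -0.309
outer loop
vertex 2.915 -5.185 0.883
vertex 2.548 -3.452 1.301
vertex 3.425 -4.649 -0.889
endloop
endfacet
facet normal 0.201 -0.952 -0.230
outer loop
vertex 4.792 -4.468 -0.441
vertex 2.915 -5.185 0.883
vertex 3.425 -4.649 -0.889
endloop
endfacet
facet normal -0.943 -0.125 -0.309
outer loop
vertex 3.425 -4.649 -0.889
vertex 2.548 -3.452 1.301
vertex 3.058 -2.917 -0.471
endloop
endfacet
facet normal 0.266 0.279 -0.923
outer loop
vertex 3.058 -2.917 -0.471
vertex 4.792 -4.468 -0.441
vertex 3.425 -4.649 -0.889
endloop
endfacet
facet normal -0.266 -0.279 0.923
outer loop
vertex 2.915 -5.185 0.883
vertex 3.915 -3.271 1.749
vertex 2.548 -3.452 1.301
endloop
endfacet
facet normal 0.202 -0.952 -0.229
outer loop
vertex 4.282 -5.003 1.331
vertex 2.915 -5.185 0.883
vertex 4.792 -4.468 -0.441
endloop
endfacet
facet normal -0.265 -0.279 0.923
outer loop
vertex 4.282 -5.003 1.331
vertex 3.915 -3.271 1.749
vertex 2.915 -5.185 0.883
endloop
endfacet
facet normal -0.201 0.952 0.230
outer loop
vertex 2.548 -3.452 1.301
vertex 3.915 -3.271 1.749
vertex 3.058 -2.917 -0.471
endloop
endfacet
facet normal 0.265 0.279 -0.923
outer loop
vertex 4.425 -2.735 -0.023
vertex 4.792 -4.468 -0.441
vertex 3.058 -2.917 -0.471
endloop
endfacet
facet normal -0.202 0.952 0.230
outer loop
vertex 3.058 -2.917 -0.471
vertex 3.915 -3.271 1.749
vertex 4.425 -2.735 -0.023
endloop
endfacet
facet normal 0.943 0.125 0.309
outer loop
vertex 4.425 -2.735 -0.023
vertex 4.282 -5.003 1.331
vertex 4.792 -4.468 -0.441
endloop
endfacet
facet normal 0.943 0.125 0.309
outer loop
vertex 3.915 -3.271 1.749
vertex 4.282 -5.003 1.331
vertex 4.425 -2.735 -0.023
endloop
endfacet

endsolid


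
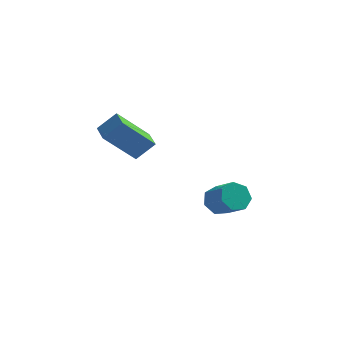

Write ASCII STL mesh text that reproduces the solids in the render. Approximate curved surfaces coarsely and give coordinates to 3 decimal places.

solid 
facet normal -0.639 -0.324 -0.697
outer loop
vertex 0.457 -3.223 0.001
vertex 0.015 -2.513 0.076
vertex 1.336 -2.556 -1.116
endloop
endfacet
facet normal 0.527 -0.845 -0.090
outer loop
vertex 1.905 -2.267 -0.496
vertex 0.457 -3.223 0.001
vertex 1.336 -2.556 -1.116
endloop
endfacet
facet normal -0.639 -0.324 -0.697
outer loop
vertex 1.336 -2.556 -1.116
vertex 0.015 -2.513 0.076
vertex 0.894 -1.846 -1.041
endloop
endfacet
facet normal 0.560 0.424 -0.712
outer loop
vertex 0.894 -1.846 -1.041
vertex 1.905 -2.267 -0.496
vertex 1.336 -2.556 -1.116
endloop
endfacet
facet normal -0.560 -0.424 0.712
outer loop
vertex 0.457 -3.223 0.001
vertex 0.584 -2.224 0.696
vertex 0.015 -2.513 0.076
endloop
endfacet
facet normal 0.527 -0.845 -0.090
outer loop
vertex 1.026 -2.934 0.621
vertex 0.457 -3.223 0.001
vertex 1.905 -2.267 -0.496
endloop
endfacet
facet normal -0.560 -0.424 0.712
outer loop
vertex 1.026 -2.934 0.621
vertex 0.584 -2.224 0.696
vertex 0.457 -3.223 0.001
endloop
endfacet
facet normal -0.527 0.845 0.090
outer loop
vertex 0.015 -2.513 0.076
vertex 0.584 -2.224 0.696
vertex 0.894 -1.846 -1.041
endloop
endfacet
facet normal 0.560 0.424 -0.712
outer loop
vertex 1.463 -1.557 -0.421
vertex 1.905 -2.267 -0.496
vertex 0.894 -1.846 -1.041
endloop
endfacet
facet normal -0.527 0.845 0.090
outer loop
vertex 0.894 -1.846 -1.041
vertex 0.584 -2.224 0.696
vertex 1.463 -1.557 -0.421
endloop
endfacet
facet normal 0.639 0.324 0.697
outer loop
vertex 1.463 -1.557 -0.421
vertex 1.026 -2.934 0.621
vertex 1.905 -2.267 -0.496
endloop
endfacet
facet normal 0.639 0.324 0.697
outer loop
vertex 0.584 -2.224 0.696
vertex 1.026 -2.934 0.621
vertex 1.463 -1.557 -0.421
endloop
endfacet
facet normal -0.685 0.498 -0.531
outer loop
vertex 3.558 0.545 -4.802
vertex 3.213 0.614 -4.292
vertex 3.656 0.988 -4.513
endloop
endfacet
facet normal 0.704 0.272 -0.656
outer loop
vertex 3.558 0.545 -4.802
vertex 3.656 0.988 -4.513
vertex 4.312 -0.003 -4.219
endloop
endfacet
facet normal 0.705 0.273 -0.654
outer loop
vertex 4.312 -0.003 -4.219
vertex 3.656 0.988 -4.513
vertex 4.41 0.439 -3.929
endloop
endfacet
facet normal 0.685 -0.500 0.530
outer loop
vertex 4.312 -0.003 -4.219
vertex 4.41 0.439 -3.929
vertex 3.967 0.066 -3.708
endloop
endfacet
facet normal -0.686 0.498 -0.531
outer loop
vertex 3.656 0.988 -4.513
vertex 3.213 0.614 -4.292
vertex 3.42 1.149 -4.057
endloop
endfacet
facet normal 0.582 0.813 0.014
outer loop
vertex 3.656 0.988 -4.513
vertex 3.42 1.149 -4.057
vertex 4.41 0.439 -3.929
endloop
endfacet
facet normal 0.582 0.813 0.011
outer loop
vertex 4.41 0.439 -3.929
vertex 3.42 1.149 -4.057
vertex 4.175 0.601 -3.473
endloop
endfacet
facet normal 0.685 -0.499 0.530
outer loop
vertex 4.41 0.439 -3.929
vertex 4.175 0.601 -3.473
vertex 3.967 0.066 -3.708
endloop
endfacet
facet normal -0.686 0.498 -0.530
outer loop
vertex 3.42 1.149 -4.057
vertex 3.213 0.614 -4.292
vertex 3.029 0.908 -3.777
endloop
endfacet
facet normal 0.021 0.743 0.669
outer loop
vertex 3.42 1.149 -4.057
vertex 3.029 0.908 -3.777
vertex 4.175 0.601 -3.473
endloop
endfacet
facet normal 0.020 0.741 0.671
outer loop
vertex 4.175 0.601 -3.473
vertex 3.029 0.908 -3.777
vertex 3.783 0.359 -3.194
endloop
endfacet
facet normal 0.685 -0.499 0.530
outer loop
vertex 4.175 0.601 -3.473
vertex 3.783 0.359 -3.194
vertex 3.967 0.066 -3.708
endloop
endfacet
facet normal -0.686 0.499 -0.530
outer loop
vertex 3.029 0.908 -3.777
vertex 3.213 0.614 -4.292
vertex 2.776 0.445 -3.885
endloop
endfacet
facet normal -0.556 0.112 0.824
outer loop
vertex 3.029 0.908 -3.777
vertex 2.776 0.445 -3.885
vertex 3.783 0.359 -3.194
endloop
endfacet
facet normal -0.556 0.112 0.824
outer loop
vertex 3.783 0.359 -3.194
vertex 2.776 0.445 -3.885
vertex 3.53 -0.103 -3.302
endloop
endfacet
facet normal 0.685 -0.499 0.530
outer loop
vertex 3.783 0.359 -3.194
vertex 3.53 -0.103 -3.302
vertex 3.967 0.066 -3.708
endloop
endfacet
facet normal -0.686 0.499 -0.530
outer loop
vertex 2.776 0.445 -3.885
vertex 3.213 0.614 -4.292
vertex 2.852 0.11 -4.299
endloop
endfacet
facet normal -0.714 -0.603 0.357
outer loop
vertex 2.776 0.445 -3.885
vertex 2.852 0.11 -4.299
vertex 3.53 -0.103 -3.302
endloop
endfacet
facet normal -0.714 -0.603 0.357
outer loop
vertex 3.53 -0.103 -3.302
vertex 2.852 0.11 -4.299
vertex 3.606 -0.438 -3.716
endloop
endfacet
facet normal 0.685 -0.499 0.530
outer loop
vertex 3.53 -0.103 -3.302
vertex 3.606 -0.438 -3.716
vertex 3.967 0.066 -3.708
endloop
endfacet
facet normal -0.686 0.499 -0.530
outer loop
vertex 2.852 0.11 -4.299
vertex 3.213 0.614 -4.292
vertex 3.2 0.155 -4.707
endloop
endfacet
facet normal -0.334 -0.863 -0.380
outer loop
vertex 2.852 0.11 -4.299
vertex 3.2 0.155 -4.707
vertex 3.606 -0.438 -3.716
endloop
endfacet
facet normal -0.335 -0.863 -0.379
outer loop
vertex 3.606 -0.438 -3.716
vertex 3.2 0.155 -4.707
vertex 3.954 -0.394 -4.124
endloop
endfacet
facet normal 0.685 -0.499 0.531
outer loop
vertex 3.606 -0.438 -3.716
vertex 3.954 -0.394 -4.124
vertex 3.967 0.066 -3.708
endloop
endfacet
facet normal -0.685 0.499 -0.531
outer loop
vertex 3.2 0.155 -4.707
vertex 3.213 0.614 -4.292
vertex 3.558 0.545 -4.802
endloop
endfacet
facet normal 0.296 -0.474 -0.829
outer loop
vertex 3.2 0.155 -4.707
vertex 3.558 0.545 -4.802
vertex 3.954 -0.394 -4.124
endloop
endfacet
facet normal 0.297 -0.473 -0.829
outer loop
vertex 3.954 -0.394 -4.124
vertex 3.558 0.545 -4.802
vertex 4.312 -0.003 -4.219
endloop
endfacet
facet normal 0.686 -0.499 0.530
outer loop
vertex 3.954 -0.394 -4.124
vertex 4.312 -0.003 -4.219
vertex 3.967 0.066 -3.708
endloop
endfacet

endsolid


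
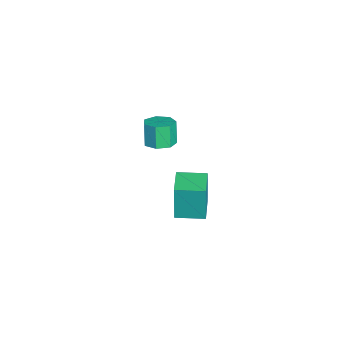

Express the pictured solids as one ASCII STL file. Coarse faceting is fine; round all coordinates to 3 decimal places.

solid 
facet normal 0.345 0.044 -0.938
outer loop
vertex -1.316 1.776 1.982
vertex -1.825 1.296 1.772
vertex -1.867 2.025 1.791
endloop
endfacet
facet normal 0.355 0.919 0.173
outer loop
vertex -1.316 1.776 1.982
vertex -1.867 2.025 1.791
vertex -1.726 1.724 3.097
endloop
endfacet
facet normal 0.354 0.919 0.174
outer loop
vertex -1.726 1.724 3.097
vertex -1.867 2.025 1.791
vertex -2.277 1.972 2.907
endloop
endfacet
facet normal -0.343 -0.044 0.938
outer loop
vertex -1.726 1.724 3.097
vertex -2.277 1.972 2.907
vertex -2.235 1.244 2.888
endloop
endfacet
facet normal 0.345 0.044 -0.938
outer loop
vertex -1.867 2.025 1.791
vertex -1.825 1.296 1.772
vertex -2.386 1.725 1.586
endloop
endfacet
facet normal -0.458 0.880 -0.127
outer loop
vertex -1.867 2.025 1.791
vertex -2.386 1.725 1.586
vertex -2.277 1.972 2.907
endloop
endfacet
facet normal -0.457 0.880 -0.127
outer loop
vertex -2.277 1.972 2.907
vertex -2.386 1.725 1.586
vertex -2.796 1.673 2.702
endloop
endfacet
facet normal -0.345 -0.044 0.938
outer loop
vertex -2.277 1.972 2.907
vertex -2.796 1.673 2.702
vertex -2.235 1.244 2.888
endloop
endfacet
facet normal 0.345 0.044 -0.938
outer loop
vertex -2.386 1.725 1.586
vertex -1.825 1.296 1.772
vertex -2.483 1.102 1.521
endloop
endfacet
facet normal -0.926 0.179 -0.332
outer loop
vertex -2.386 1.725 1.586
vertex -2.483 1.102 1.521
vertex -2.796 1.673 2.702
endloop
endfacet
facet normal -0.926 0.179 -0.332
outer loop
vertex -2.796 1.673 2.702
vertex -2.483 1.102 1.521
vertex -2.893 1.05 2.637
endloop
endfacet
facet normal -0.345 -0.044 0.938
outer loop
vertex -2.796 1.673 2.702
vertex -2.893 1.05 2.637
vertex -2.235 1.244 2.888
endloop
endfacet
facet normal 0.345 0.045 -0.938
outer loop
vertex -2.483 1.102 1.521
vertex -1.825 1.296 1.772
vertex -2.084 0.626 1.645
endloop
endfacet
facet normal -0.696 -0.658 -0.286
outer loop
vertex -2.483 1.102 1.521
vertex -2.084 0.626 1.645
vertex -2.893 1.05 2.637
endloop
endfacet
facet normal -0.697 -0.657 -0.287
outer loop
vertex -2.893 1.05 2.637
vertex -2.084 0.626 1.645
vertex -2.494 0.573 2.761
endloop
endfacet
facet normal -0.345 -0.044 0.938
outer loop
vertex -2.893 1.05 2.637
vertex -2.494 0.573 2.761
vertex -2.235 1.244 2.888
endloop
endfacet
facet normal 0.346 0.044 -0.937
outer loop
vertex -2.084 0.626 1.645
vertex -1.825 1.296 1.772
vertex -1.491 0.654 1.865
endloop
endfacet
facet normal 0.057 -0.998 -0.026
outer loop
vertex -2.084 0.626 1.645
vertex -1.491 0.654 1.865
vertex -2.494 0.573 2.761
endloop
endfacet
facet normal 0.058 -0.998 -0.025
outer loop
vertex -2.494 0.573 2.761
vertex -1.491 0.654 1.865
vertex -1.901 0.602 2.981
endloop
endfacet
facet normal -0.346 -0.044 0.937
outer loop
vertex -2.494 0.573 2.761
vertex -1.901 0.602 2.981
vertex -2.235 1.244 2.888
endloop
endfacet
facet normal 0.344 0.043 -0.938
outer loop
vertex -1.491 0.654 1.865
vertex -1.825 1.296 1.772
vertex -1.149 1.166 2.014
endloop
endfacet
facet normal 0.768 -0.587 0.255
outer loop
vertex -1.491 0.654 1.865
vertex -1.149 1.166 2.014
vertex -1.901 0.602 2.981
endloop
endfacet
facet normal 0.768 -0.587 0.255
outer loop
vertex -1.901 0.602 2.981
vertex -1.149 1.166 2.014
vertex -1.559 1.114 3.13
endloop
endfacet
facet normal -0.344 -0.043 0.938
outer loop
vertex -1.901 0.602 2.981
vertex -1.559 1.114 3.13
vertex -2.235 1.244 2.888
endloop
endfacet
facet normal 0.344 0.045 -0.938
outer loop
vertex -1.149 1.166 2.014
vertex -1.825 1.296 1.772
vertex -1.316 1.776 1.982
endloop
endfacet
facet normal 0.901 0.265 0.343
outer loop
vertex -1.149 1.166 2.014
vertex -1.316 1.776 1.982
vertex -1.559 1.114 3.13
endloop
endfacet
facet normal 0.901 0.265 0.344
outer loop
vertex -1.559 1.114 3.13
vertex -1.316 1.776 1.982
vertex -1.726 1.724 3.097
endloop
endfacet
facet normal -0.344 -0.043 0.938
outer loop
vertex -1.559 1.114 3.13
vertex -1.726 1.724 3.097
vertex -2.235 1.244 2.888
endloop
endfacet
facet normal -0.998 0.017 -0.055
outer loop
vertex -3.81 1.889 -2.327
vertex -3.787 3.319 -2.314
vertex -3.701 1.905 -4.304
endloop
endfacet
facet normal -0.017 -1.000 -0.009
outer loop
vertex -2.293 1.881 -4.226
vertex -3.81 1.889 -2.327
vertex -3.701 1.905 -4.304
endloop
endfacet
facet normal -0.998 0.017 -0.055
outer loop
vertex -3.701 1.905 -4.304
vertex -3.787 3.319 -2.314
vertex -3.677 3.335 -4.291
endloop
endfacet
facet normal 0.055 0.008 -0.998
outer loop
vertex -3.677 3.335 -4.291
vertex -2.293 1.881 -4.226
vertex -3.701 1.905 -4.304
endloop
endfacet
facet normal -0.055 -0.008 0.998
outer loop
vertex -3.81 1.889 -2.327
vertex -2.379 3.295 -2.236
vertex -3.787 3.319 -2.314
endloop
endfacet
facet normal -0.017 -1.000 -0.009
outer loop
vertex -2.403 1.865 -2.249
vertex -3.81 1.889 -2.327
vertex -2.293 1.881 -4.226
endloop
endfacet
facet normal -0.055 -0.008 0.998
outer loop
vertex -2.403 1.865 -2.249
vertex -2.379 3.295 -2.236
vertex -3.81 1.889 -2.327
endloop
endfacet
facet normal 0.017 1.000 0.009
outer loop
vertex -3.787 3.319 -2.314
vertex -2.379 3.295 -2.236
vertex -3.677 3.335 -4.291
endloop
endfacet
facet normal 0.055 0.008 -0.998
outer loop
vertex -2.27 3.311 -4.213
vertex -2.293 1.881 -4.226
vertex -3.677 3.335 -4.291
endloop
endfacet
facet normal 0.017 1.000 0.009
outer loop
vertex -3.677 3.335 -4.291
vertex -2.379 3.295 -2.236
vertex -2.27 3.311 -4.213
endloop
endfacet
facet normal 0.998 -0.017 0.055
outer loop
vertex -2.27 3.311 -4.213
vertex -2.403 1.865 -2.249
vertex -2.293 1.881 -4.226
endloop
endfacet
facet normal 0.998 -0.017 0.055
outer loop
vertex -2.379 3.295 -2.236
vertex -2.403 1.865 -2.249
vertex -2.27 3.311 -4.213
endloop
endfacet

endsolid


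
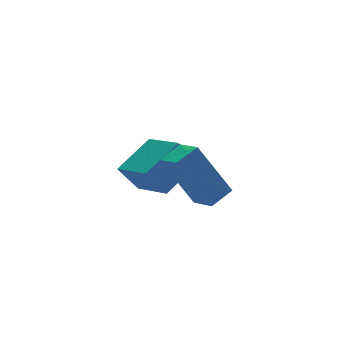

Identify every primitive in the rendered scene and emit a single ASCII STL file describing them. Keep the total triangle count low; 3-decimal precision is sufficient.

solid 
facet normal -0.510 0.286 0.811
outer loop
vertex -1.272 1.313 2.099
vertex -1.574 2.947 1.332
vertex -2.698 0.725 1.409
endloop
endfacet
facet normal 0.165 -0.893 0.419
outer loop
vertex -2.106 0.393 0.468
vertex -1.272 1.313 2.099
vertex -2.698 0.725 1.409
endloop
endfacet
facet normal -0.510 0.286 0.811
outer loop
vertex -2.698 0.725 1.409
vertex -1.574 2.947 1.332
vertex -3.0 2.359 0.642
endloop
endfacet
facet normal -0.844 -0.348 -0.408
outer loop
vertex -3.0 2.359 0.642
vertex -2.106 0.393 0.468
vertex -2.698 0.725 1.409
endloop
endfacet
facet normal 0.844 0.348 0.408
outer loop
vertex -1.272 1.313 2.099
vertex -0.982 2.615 0.391
vertex -1.574 2.947 1.332
endloop
endfacet
facet normal 0.165 -0.893 0.419
outer loop
vertex -0.68 0.981 1.158
vertex -1.272 1.313 2.099
vertex -2.106 0.393 0.468
endloop
endfacet
facet normal 0.844 0.348 0.408
outer loop
vertex -0.68 0.981 1.158
vertex -0.982 2.615 0.391
vertex -1.272 1.313 2.099
endloop
endfacet
facet normal -0.165 0.893 -0.419
outer loop
vertex -1.574 2.947 1.332
vertex -0.982 2.615 0.391
vertex -3.0 2.359 0.642
endloop
endfacet
facet normal -0.844 -0.348 -0.408
outer loop
vertex -2.408 2.027 -0.299
vertex -2.106 0.393 0.468
vertex -3.0 2.359 0.642
endloop
endfacet
facet normal -0.165 0.893 -0.419
outer loop
vertex -3.0 2.359 0.642
vertex -0.982 2.615 0.391
vertex -2.408 2.027 -0.299
endloop
endfacet
facet normal 0.510 -0.286 -0.811
outer loop
vertex -2.408 2.027 -0.299
vertex -0.68 0.981 1.158
vertex -2.106 0.393 0.468
endloop
endfacet
facet normal 0.510 -0.286 -0.811
outer loop
vertex -0.982 2.615 0.391
vertex -0.68 0.981 1.158
vertex -2.408 2.027 -0.299
endloop
endfacet
facet normal -0.404 0.330 0.853
outer loop
vertex -2.748 -1.736 3.601
vertex -1.908 -1.466 3.894
vertex -2.901 -0.784 3.16
endloop
endfacet
facet normal -0.903 -0.291 -0.315
outer loop
vertex -2.032 -1.494 1.326
vertex -2.748 -1.736 3.601
vertex -2.901 -0.784 3.16
endloop
endfacet
facet normal -0.404 0.330 0.853
outer loop
vertex -2.901 -0.784 3.16
vertex -1.908 -1.466 3.894
vertex -2.061 -0.514 3.453
endloop
endfacet
facet normal -0.144 0.898 -0.416
outer loop
vertex -2.061 -0.514 3.453
vertex -2.032 -1.494 1.326
vertex -2.901 -0.784 3.16
endloop
endfacet
facet normal 0.144 -0.898 0.416
outer loop
vertex -2.748 -1.736 3.601
vertex -1.039 -2.176 2.06
vertex -1.908 -1.466 3.894
endloop
endfacet
facet normal -0.903 -0.291 -0.315
outer loop
vertex -1.879 -2.446 1.767
vertex -2.748 -1.736 3.601
vertex -2.032 -1.494 1.326
endloop
endfacet
facet normal 0.144 -0.898 0.416
outer loop
vertex -1.879 -2.446 1.767
vertex -1.039 -2.176 2.06
vertex -2.748 -1.736 3.601
endloop
endfacet
facet normal 0.903 0.291 0.315
outer loop
vertex -1.908 -1.466 3.894
vertex -1.039 -2.176 2.06
vertex -2.061 -0.514 3.453
endloop
endfacet
facet normal -0.144 0.898 -0.416
outer loop
vertex -1.192 -1.224 1.619
vertex -2.032 -1.494 1.326
vertex -2.061 -0.514 3.453
endloop
endfacet
facet normal 0.903 0.291 0.315
outer loop
vertex -2.061 -0.514 3.453
vertex -1.039 -2.176 2.06
vertex -1.192 -1.224 1.619
endloop
endfacet
facet normal 0.404 -0.330 -0.853
outer loop
vertex -1.192 -1.224 1.619
vertex -1.879 -2.446 1.767
vertex -2.032 -1.494 1.326
endloop
endfacet
facet normal 0.404 -0.330 -0.853
outer loop
vertex -1.039 -2.176 2.06
vertex -1.879 -2.446 1.767
vertex -1.192 -1.224 1.619
endloop
endfacet

endsolid


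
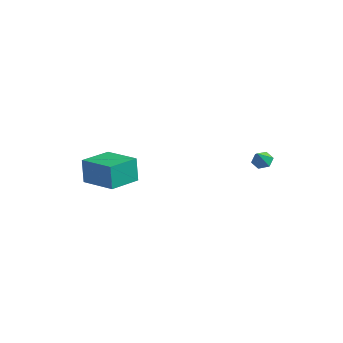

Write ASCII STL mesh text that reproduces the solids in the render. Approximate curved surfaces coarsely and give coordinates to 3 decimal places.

solid 
facet normal -0.070 0.570 -0.819
outer loop
vertex 4.407 1.348 -0.244
vertex 3.832 1.513 -0.08
vertex 4.317 1.848 0.112
endloop
endfacet
facet normal 0.917 -0.108 0.383
outer loop
vertex 4.407 1.348 -0.244
vertex 4.317 1.848 0.112
vertex 3.908 0.887 0.82
endloop
endfacet
facet normal -0.069 0.569 -0.819
outer loop
vertex 4.317 1.848 0.112
vertex 3.832 1.513 -0.08
vertex 3.743 2.013 0.275
endloop
endfacet
facet normal 0.361 0.449 0.818
outer loop
vertex 4.317 1.848 0.112
vertex 3.743 2.013 0.275
vertex 3.908 0.887 0.82
endloop
endfacet
facet normal -0.068 0.570 -0.819
outer loop
vertex 3.743 2.013 0.275
vertex 3.832 1.513 -0.08
vertex 3.257 1.679 0.083
endloop
endfacet
facet normal -0.525 0.307 0.794
outer loop
vertex 3.743 2.013 0.275
vertex 3.257 1.679 0.083
vertex 3.908 0.887 0.82
endloop
endfacet
facet normal -0.068 0.569 -0.819
outer loop
vertex 3.257 1.679 0.083
vertex 3.832 1.513 -0.08
vertex 3.347 1.179 -0.272
endloop
endfacet
facet normal -0.857 -0.392 0.335
outer loop
vertex 3.257 1.679 0.083
vertex 3.347 1.179 -0.272
vertex 3.908 0.887 0.82
endloop
endfacet
facet normal -0.070 0.571 -0.818
outer loop
vertex 3.347 1.179 -0.272
vertex 3.832 1.513 -0.08
vertex 3.921 1.014 -0.436
endloop
endfacet
facet normal -0.301 -0.948 -0.099
outer loop
vertex 3.347 1.179 -0.272
vertex 3.921 1.014 -0.436
vertex 3.908 0.887 0.82
endloop
endfacet
facet normal -0.069 0.571 -0.818
outer loop
vertex 3.921 1.014 -0.436
vertex 3.832 1.513 -0.08
vertex 4.407 1.348 -0.244
endloop
endfacet
facet normal 0.585 -0.808 -0.076
outer loop
vertex 3.921 1.014 -0.436
vertex 4.407 1.348 -0.244
vertex 3.908 0.887 0.82
endloop
endfacet
facet normal -0.975 0.098 -0.202
outer loop
vertex -4.569 -3.379 -0.852
vertex -4.323 -1.451 -1.107
vertex -4.281 -3.614 -2.357
endloop
endfacet
facet normal -0.125 -0.984 0.130
outer loop
vertex -2.137 -3.829 -1.913
vertex -4.569 -3.379 -0.852
vertex -4.281 -3.614 -2.357
endloop
endfacet
facet normal -0.975 0.098 -0.202
outer loop
vertex -4.281 -3.614 -2.357
vertex -4.323 -1.451 -1.107
vertex -4.035 -1.686 -2.611
endloop
endfacet
facet normal 0.186 -0.152 -0.971
outer loop
vertex -4.035 -1.686 -2.611
vertex -2.137 -3.829 -1.913
vertex -4.281 -3.614 -2.357
endloop
endfacet
facet normal -0.186 0.152 0.971
outer loop
vertex -4.569 -3.379 -0.852
vertex -2.179 -1.666 -0.663
vertex -4.323 -1.451 -1.107
endloop
endfacet
facet normal -0.125 -0.984 0.130
outer loop
vertex -2.425 -3.594 -0.409
vertex -4.569 -3.379 -0.852
vertex -2.137 -3.829 -1.913
endloop
endfacet
facet normal -0.185 0.152 0.971
outer loop
vertex -2.425 -3.594 -0.409
vertex -2.179 -1.666 -0.663
vertex -4.569 -3.379 -0.852
endloop
endfacet
facet normal 0.125 0.984 -0.130
outer loop
vertex -4.323 -1.451 -1.107
vertex -2.179 -1.666 -0.663
vertex -4.035 -1.686 -2.611
endloop
endfacet
facet normal 0.185 -0.152 -0.971
outer loop
vertex -1.891 -1.901 -2.168
vertex -2.137 -3.829 -1.913
vertex -4.035 -1.686 -2.611
endloop
endfacet
facet normal 0.125 0.984 -0.130
outer loop
vertex -4.035 -1.686 -2.611
vertex -2.179 -1.666 -0.663
vertex -1.891 -1.901 -2.168
endloop
endfacet
facet normal 0.975 -0.098 0.202
outer loop
vertex -1.891 -1.901 -2.168
vertex -2.425 -3.594 -0.409
vertex -2.137 -3.829 -1.913
endloop
endfacet
facet normal 0.975 -0.098 0.202
outer loop
vertex -2.179 -1.666 -0.663
vertex -2.425 -3.594 -0.409
vertex -1.891 -1.901 -2.168
endloop
endfacet

endsolid


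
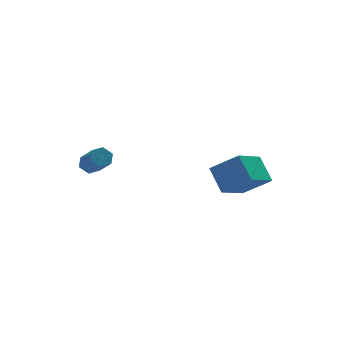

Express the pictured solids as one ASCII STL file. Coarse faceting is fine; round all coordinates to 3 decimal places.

solid 
facet normal -0.667 0.444 -0.598
outer loop
vertex 1.664 -2.355 -0.468
vertex 1.482 -1.247 0.557
vertex 3.09 -1.343 -1.308
endloop
endfacet
facet normal 0.120 -0.729 -0.674
outer loop
vertex 4.218 -2.093 -0.297
vertex 1.664 -2.355 -0.468
vertex 3.09 -1.343 -1.308
endloop
endfacet
facet normal -0.667 0.444 -0.598
outer loop
vertex 3.09 -1.343 -1.308
vertex 1.482 -1.247 0.557
vertex 2.908 -0.235 -0.283
endloop
endfacet
facet normal 0.735 0.522 -0.433
outer loop
vertex 2.908 -0.235 -0.283
vertex 4.218 -2.093 -0.297
vertex 3.09 -1.343 -1.308
endloop
endfacet
facet normal -0.735 -0.522 0.433
outer loop
vertex 1.664 -2.355 -0.468
vertex 2.61 -1.997 1.568
vertex 1.482 -1.247 0.557
endloop
endfacet
facet normal 0.120 -0.729 -0.674
outer loop
vertex 2.792 -3.105 0.543
vertex 1.664 -2.355 -0.468
vertex 4.218 -2.093 -0.297
endloop
endfacet
facet normal -0.735 -0.522 0.433
outer loop
vertex 2.792 -3.105 0.543
vertex 2.61 -1.997 1.568
vertex 1.664 -2.355 -0.468
endloop
endfacet
facet normal -0.120 0.729 0.674
outer loop
vertex 1.482 -1.247 0.557
vertex 2.61 -1.997 1.568
vertex 2.908 -0.235 -0.283
endloop
endfacet
facet normal 0.735 0.522 -0.433
outer loop
vertex 4.036 -0.985 0.728
vertex 4.218 -2.093 -0.297
vertex 2.908 -0.235 -0.283
endloop
endfacet
facet normal -0.120 0.729 0.674
outer loop
vertex 2.908 -0.235 -0.283
vertex 2.61 -1.997 1.568
vertex 4.036 -0.985 0.728
endloop
endfacet
facet normal 0.667 -0.444 0.598
outer loop
vertex 4.036 -0.985 0.728
vertex 2.792 -3.105 0.543
vertex 4.218 -2.093 -0.297
endloop
endfacet
facet normal 0.667 -0.444 0.598
outer loop
vertex 2.61 -1.997 1.568
vertex 2.792 -3.105 0.543
vertex 4.036 -0.985 0.728
endloop
endfacet
facet normal -0.117 0.756 -0.643
outer loop
vertex -2.321 3.155 -0.51
vertex -2.906 3.026 -0.555
vertex -2.715 3.412 -0.136
endloop
endfacet
facet normal 0.746 0.495 0.445
outer loop
vertex -2.321 3.155 -0.51
vertex -2.715 3.412 -0.136
vertex -2.13 1.923 0.54
endloop
endfacet
facet normal 0.745 0.495 0.447
outer loop
vertex -2.13 1.923 0.54
vertex -2.715 3.412 -0.136
vertex -2.524 2.179 0.913
endloop
endfacet
facet normal 0.118 -0.756 0.643
outer loop
vertex -2.13 1.923 0.54
vertex -2.524 2.179 0.913
vertex -2.714 1.794 0.495
endloop
endfacet
facet normal -0.118 0.757 -0.643
outer loop
vertex -2.715 3.412 -0.136
vertex -2.906 3.026 -0.555
vertex -3.299 3.283 -0.181
endloop
endfacet
facet normal -0.195 0.618 0.762
outer loop
vertex -2.715 3.412 -0.136
vertex -3.299 3.283 -0.181
vertex -2.524 2.179 0.913
endloop
endfacet
facet normal -0.195 0.618 0.762
outer loop
vertex -2.524 2.179 0.913
vertex -3.299 3.283 -0.181
vertex -3.108 2.05 0.868
endloop
endfacet
facet normal 0.118 -0.756 0.643
outer loop
vertex -2.524 2.179 0.913
vertex -3.108 2.05 0.868
vertex -2.714 1.794 0.495
endloop
endfacet
facet normal -0.118 0.757 -0.643
outer loop
vertex -3.299 3.283 -0.181
vertex -2.906 3.026 -0.555
vertex -3.49 2.897 -0.6
endloop
endfacet
facet normal -0.941 0.123 0.316
outer loop
vertex -3.299 3.283 -0.181
vertex -3.49 2.897 -0.6
vertex -3.108 2.05 0.868
endloop
endfacet
facet normal -0.941 0.124 0.316
outer loop
vertex -3.108 2.05 0.868
vertex -3.49 2.897 -0.6
vertex -3.299 1.665 0.45
endloop
endfacet
facet normal 0.117 -0.757 0.643
outer loop
vertex -3.108 2.05 0.868
vertex -3.299 1.665 0.45
vertex -2.714 1.794 0.495
endloop
endfacet
facet normal -0.118 0.756 -0.643
outer loop
vertex -3.49 2.897 -0.6
vertex -2.906 3.026 -0.555
vertex -3.096 2.641 -0.973
endloop
endfacet
facet normal -0.745 -0.496 -0.446
outer loop
vertex -3.49 2.897 -0.6
vertex -3.096 2.641 -0.973
vertex -3.299 1.665 0.45
endloop
endfacet
facet normal -0.746 -0.495 -0.446
outer loop
vertex -3.299 1.665 0.45
vertex -3.096 2.641 -0.973
vertex -2.905 1.408 0.076
endloop
endfacet
facet normal 0.117 -0.756 0.643
outer loop
vertex -3.299 1.665 0.45
vertex -2.905 1.408 0.076
vertex -2.714 1.794 0.495
endloop
endfacet
facet normal -0.118 0.756 -0.643
outer loop
vertex -3.096 2.641 -0.973
vertex -2.906 3.026 -0.555
vertex -2.512 2.77 -0.928
endloop
endfacet
facet normal 0.195 -0.618 -0.762
outer loop
vertex -3.096 2.641 -0.973
vertex -2.512 2.77 -0.928
vertex -2.905 1.408 0.076
endloop
endfacet
facet normal 0.195 -0.618 -0.762
outer loop
vertex -2.905 1.408 0.076
vertex -2.512 2.77 -0.928
vertex -2.321 1.537 0.121
endloop
endfacet
facet normal 0.118 -0.757 0.643
outer loop
vertex -2.905 1.408 0.076
vertex -2.321 1.537 0.121
vertex -2.714 1.794 0.495
endloop
endfacet
facet normal -0.117 0.757 -0.643
outer loop
vertex -2.512 2.77 -0.928
vertex -2.906 3.026 -0.555
vertex -2.321 3.155 -0.51
endloop
endfacet
facet normal 0.941 -0.123 -0.316
outer loop
vertex -2.512 2.77 -0.928
vertex -2.321 3.155 -0.51
vertex -2.321 1.537 0.121
endloop
endfacet
facet normal 0.941 -0.123 -0.316
outer loop
vertex -2.321 1.537 0.121
vertex -2.321 3.155 -0.51
vertex -2.13 1.923 0.54
endloop
endfacet
facet normal 0.118 -0.757 0.643
outer loop
vertex -2.321 1.537 0.121
vertex -2.13 1.923 0.54
vertex -2.714 1.794 0.495
endloop
endfacet

endsolid


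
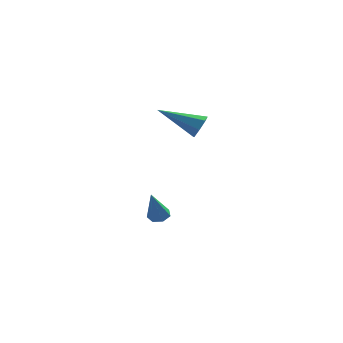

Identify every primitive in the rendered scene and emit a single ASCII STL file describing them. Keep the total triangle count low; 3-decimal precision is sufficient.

solid 
facet normal 0.123 0.426 -0.896
outer loop
vertex 2.13 -0.589 -3.296
vertex 1.744 -0.88 -3.487
vertex 1.717 -0.409 -3.267
endloop
endfacet
facet normal 0.338 0.668 0.663
outer loop
vertex 2.13 -0.589 -3.296
vertex 1.717 -0.409 -3.267
vertex 1.536 -1.6 -1.973
endloop
endfacet
facet normal 0.123 0.426 -0.896
outer loop
vertex 1.717 -0.409 -3.267
vertex 1.744 -0.88 -3.487
vertex 1.325 -0.584 -3.404
endloop
endfacet
facet normal -0.493 0.673 0.551
outer loop
vertex 1.717 -0.409 -3.267
vertex 1.325 -0.584 -3.404
vertex 1.536 -1.6 -1.973
endloop
endfacet
facet normal 0.124 0.427 -0.896
outer loop
vertex 1.325 -0.584 -3.404
vertex 1.744 -0.88 -3.487
vertex 1.248 -0.981 -3.604
endloop
endfacet
facet normal -0.975 0.086 0.205
outer loop
vertex 1.325 -0.584 -3.404
vertex 1.248 -0.981 -3.604
vertex 1.536 -1.6 -1.973
endloop
endfacet
facet normal 0.124 0.427 -0.896
outer loop
vertex 1.248 -0.981 -3.604
vertex 1.744 -0.88 -3.487
vertex 1.544 -1.302 -3.716
endloop
endfacet
facet normal -0.750 -0.651 -0.115
outer loop
vertex 1.248 -0.981 -3.604
vertex 1.544 -1.302 -3.716
vertex 1.536 -1.6 -1.973
endloop
endfacet
facet normal 0.123 0.428 -0.896
outer loop
vertex 1.544 -1.302 -3.716
vertex 1.744 -0.88 -3.487
vertex 1.992 -1.305 -3.656
endloop
endfacet
facet normal 0.016 -0.986 -0.168
outer loop
vertex 1.544 -1.302 -3.716
vertex 1.992 -1.305 -3.656
vertex 1.536 -1.6 -1.973
endloop
endfacet
facet normal 0.123 0.428 -0.896
outer loop
vertex 1.992 -1.305 -3.656
vertex 1.744 -0.88 -3.487
vertex 2.252 -0.988 -3.469
endloop
endfacet
facet normal 0.745 -0.662 0.086
outer loop
vertex 1.992 -1.305 -3.656
vertex 2.252 -0.988 -3.469
vertex 1.536 -1.6 -1.973
endloop
endfacet
facet normal 0.122 0.426 -0.896
outer loop
vertex 2.252 -0.988 -3.469
vertex 1.744 -0.88 -3.487
vertex 2.13 -0.589 -3.296
endloop
endfacet
facet normal 0.887 0.074 0.455
outer loop
vertex 2.252 -0.988 -3.469
vertex 2.13 -0.589 -3.296
vertex 1.536 -1.6 -1.973
endloop
endfacet
facet normal 0.897 -0.005 -0.442
outer loop
vertex 3.959 -2.058 2.86
vertex 3.704 -2.316 2.345
vertex 3.776 -1.705 2.484
endloop
endfacet
facet normal 0.029 0.736 0.677
outer loop
vertex 3.959 -2.058 2.86
vertex 3.776 -1.705 2.484
vertex 1.936 -2.304 3.215
endloop
endfacet
facet normal 0.897 -0.005 -0.443
outer loop
vertex 3.776 -1.705 2.484
vertex 3.704 -2.316 2.345
vertex 3.538 -1.812 2.003
endloop
endfacet
facet normal -0.327 0.944 -0.048
outer loop
vertex 3.776 -1.705 2.484
vertex 3.538 -1.812 2.003
vertex 1.936 -2.304 3.215
endloop
endfacet
facet normal 0.897 -0.005 -0.443
outer loop
vertex 3.538 -1.812 2.003
vertex 3.704 -2.316 2.345
vertex 3.425 -2.298 1.78
endloop
endfacet
facet normal -0.624 0.441 -0.645
outer loop
vertex 3.538 -1.812 2.003
vertex 3.425 -2.298 1.78
vertex 1.936 -2.304 3.215
endloop
endfacet
facet normal 0.897 -0.005 -0.443
outer loop
vertex 3.425 -2.298 1.78
vertex 3.704 -2.316 2.345
vertex 3.522 -2.797 1.982
endloop
endfacet
facet normal -0.637 -0.392 -0.663
outer loop
vertex 3.425 -2.298 1.78
vertex 3.522 -2.797 1.982
vertex 1.936 -2.304 3.215
endloop
endfacet
facet normal 0.897 -0.006 -0.442
outer loop
vertex 3.522 -2.797 1.982
vertex 3.704 -2.316 2.345
vertex 3.755 -2.933 2.457
endloop
endfacet
facet normal -0.359 -0.929 -0.090
outer loop
vertex 3.522 -2.797 1.982
vertex 3.755 -2.933 2.457
vertex 1.936 -2.304 3.215
endloop
endfacet
facet normal 0.897 -0.006 -0.442
outer loop
vertex 3.755 -2.933 2.457
vertex 3.704 -2.316 2.345
vertex 3.95 -2.604 2.848
endloop
endfacet
facet normal 0.003 -0.766 0.643
outer loop
vertex 3.755 -2.933 2.457
vertex 3.95 -2.604 2.848
vertex 1.936 -2.304 3.215
endloop
endfacet
facet normal 0.897 -0.005 -0.442
outer loop
vertex 3.95 -2.604 2.848
vertex 3.704 -2.316 2.345
vertex 3.959 -2.058 2.86
endloop
endfacet
facet normal 0.176 -0.025 0.984
outer loop
vertex 3.95 -2.604 2.848
vertex 3.959 -2.058 2.86
vertex 1.936 -2.304 3.215
endloop
endfacet

endsolid


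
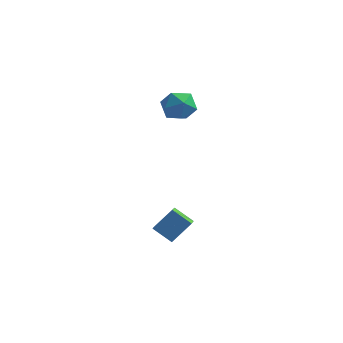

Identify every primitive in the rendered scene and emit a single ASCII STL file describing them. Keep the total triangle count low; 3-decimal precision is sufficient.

solid 
facet normal -0.514 -0.500 -0.697
outer loop
vertex -1.495 -3.059 -3.698
vertex -1.746 -1.984 -4.284
vertex -0.444 -3.186 -4.381
endloop
endfacet
facet normal 0.201 -0.860 0.469
outer loop
vertex 0.326 -2.436 -3.336
vertex -1.495 -3.059 -3.698
vertex -0.444 -3.186 -4.381
endloop
endfacet
facet normal -0.514 -0.501 -0.696
outer loop
vertex -0.444 -3.186 -4.381
vertex -1.746 -1.984 -4.284
vertex -0.696 -2.111 -4.968
endloop
endfacet
facet normal 0.834 -0.101 -0.542
outer loop
vertex -0.696 -2.111 -4.968
vertex 0.326 -2.436 -3.336
vertex -0.444 -3.186 -4.381
endloop
endfacet
facet normal -0.834 0.101 0.542
outer loop
vertex -1.495 -3.059 -3.698
vertex -0.976 -1.234 -3.239
vertex -1.746 -1.984 -4.284
endloop
endfacet
facet normal 0.201 -0.860 0.469
outer loop
vertex -0.724 -2.309 -2.652
vertex -1.495 -3.059 -3.698
vertex 0.326 -2.436 -3.336
endloop
endfacet
facet normal -0.834 0.101 0.543
outer loop
vertex -0.724 -2.309 -2.652
vertex -0.976 -1.234 -3.239
vertex -1.495 -3.059 -3.698
endloop
endfacet
facet normal -0.201 0.860 -0.469
outer loop
vertex -1.746 -1.984 -4.284
vertex -0.976 -1.234 -3.239
vertex -0.696 -2.111 -4.968
endloop
endfacet
facet normal 0.834 -0.101 -0.542
outer loop
vertex 0.075 -1.361 -3.922
vertex 0.326 -2.436 -3.336
vertex -0.696 -2.111 -4.968
endloop
endfacet
facet normal -0.201 0.860 -0.469
outer loop
vertex -0.696 -2.111 -4.968
vertex -0.976 -1.234 -3.239
vertex 0.075 -1.361 -3.922
endloop
endfacet
facet normal 0.514 0.500 0.697
outer loop
vertex 0.075 -1.361 -3.922
vertex -0.724 -2.309 -2.652
vertex 0.326 -2.436 -3.336
endloop
endfacet
facet normal 0.513 0.501 0.697
outer loop
vertex -0.976 -1.234 -3.239
vertex -0.724 -2.309 -2.652
vertex 0.075 -1.361 -3.922
endloop
endfacet
facet normal -0.797 0.600 -0.059
outer loop
vertex -2.199 2.14 1.903
vertex -2.697 1.547 2.599
vertex -2.116 2.35 2.919
endloop
endfacet
facet normal -0.196 0.963 -0.183
outer loop
vertex -2.199 2.14 1.903
vertex -2.116 2.35 2.919
vertex -1.277 2.404 2.306
endloop
endfacet
facet normal 0.134 0.661 -0.739
outer loop
vertex -2.199 2.14 1.903
vertex -1.277 2.404 2.306
vertex -1.338 1.635 1.607
endloop
endfacet
facet normal -0.264 0.111 -0.958
outer loop
vertex -2.199 2.14 1.903
vertex -1.338 1.635 1.607
vertex -2.216 1.105 1.788
endloop
endfacet
facet normal -0.840 0.074 -0.538
outer loop
vertex -2.199 2.14 1.903
vertex -2.216 1.105 1.788
vertex -2.697 1.547 2.599
endloop
endfacet
facet normal 0.226 0.894 0.388
outer loop
vertex -1.277 2.404 2.306
vertex -2.116 2.35 2.919
vertex -1.204 1.975 3.252
endloop
endfacet
facet normal -0.748 0.306 0.589
outer loop
vertex -2.116 2.35 2.919
vertex -2.697 1.547 2.599
vertex -2.082 1.445 3.433
endloop
endfacet
facet normal -0.816 -0.548 -0.185
outer loop
vertex -2.697 1.547 2.599
vertex -2.216 1.105 1.788
vertex -2.143 0.676 2.734
endloop
endfacet
facet normal 0.116 -0.487 -0.866
outer loop
vertex -2.216 1.105 1.788
vertex -1.338 1.635 1.607
vertex -1.304 0.73 2.121
endloop
endfacet
facet normal 0.759 0.404 -0.510
outer loop
vertex -1.338 1.635 1.607
vertex -1.277 2.404 2.306
vertex -0.723 1.533 2.441
endloop
endfacet
facet normal 0.264 -0.111 0.958
outer loop
vertex -1.221 0.94 3.137
vertex -1.204 1.975 3.252
vertex -2.082 1.445 3.433
endloop
endfacet
facet normal -0.134 -0.661 0.739
outer loop
vertex -1.221 0.94 3.137
vertex -2.082 1.445 3.433
vertex -2.143 0.676 2.734
endloop
endfacet
facet normal 0.196 -0.963 0.183
outer loop
vertex -1.221 0.94 3.137
vertex -2.143 0.676 2.734
vertex -1.304 0.73 2.121
endloop
endfacet
facet normal 0.797 -0.600 0.059
outer loop
vertex -1.221 0.94 3.137
vertex -1.304 0.73 2.121
vertex -0.723 1.533 2.441
endloop
endfacet
facet normal 0.840 -0.074 0.538
outer loop
vertex -1.221 0.94 3.137
vertex -0.723 1.533 2.441
vertex -1.204 1.975 3.252
endloop
endfacet
facet normal -0.116 0.487 0.866
outer loop
vertex -2.082 1.445 3.433
vertex -1.204 1.975 3.252
vertex -2.116 2.35 2.919
endloop
endfacet
facet normal -0.759 -0.404 0.510
outer loop
vertex -2.143 0.676 2.734
vertex -2.082 1.445 3.433
vertex -2.697 1.547 2.599
endloop
endfacet
facet normal -0.226 -0.894 -0.388
outer loop
vertex -1.304 0.73 2.121
vertex -2.143 0.676 2.734
vertex -2.216 1.105 1.788
endloop
endfacet
facet normal 0.748 -0.306 -0.589
outer loop
vertex -0.723 1.533 2.441
vertex -1.304 0.73 2.121
vertex -1.338 1.635 1.607
endloop
endfacet
facet normal 0.816 0.548 0.185
outer loop
vertex -1.204 1.975 3.252
vertex -0.723 1.533 2.441
vertex -1.277 2.404 2.306
endloop
endfacet

endsolid
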